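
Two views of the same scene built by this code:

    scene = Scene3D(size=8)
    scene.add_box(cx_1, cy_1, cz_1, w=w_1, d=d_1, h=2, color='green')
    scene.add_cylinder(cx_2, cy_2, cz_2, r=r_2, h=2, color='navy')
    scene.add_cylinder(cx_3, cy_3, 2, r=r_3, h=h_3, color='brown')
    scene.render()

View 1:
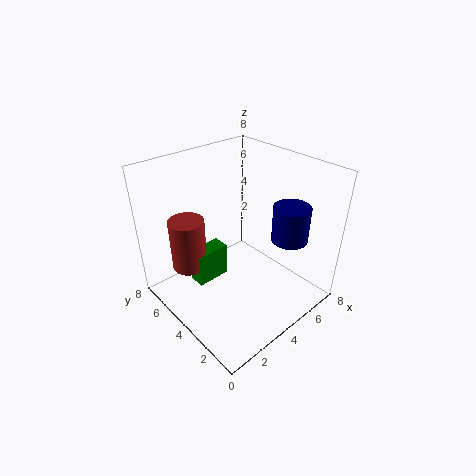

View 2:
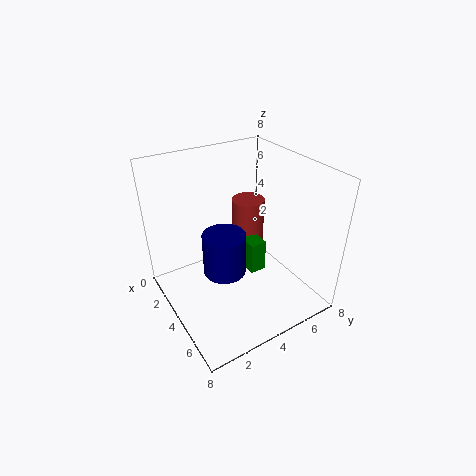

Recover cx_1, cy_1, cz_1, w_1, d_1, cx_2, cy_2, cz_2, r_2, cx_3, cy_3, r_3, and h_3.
cx_1 = 2
cy_1 = 5
cz_1 = 1
w_1 = 2
d_1 = 1
cx_2 = 6
cy_2 = 2
cz_2 = 4
r_2 = 1
cx_3 = 2
cy_3 = 6
r_3 = 1
h_3 = 3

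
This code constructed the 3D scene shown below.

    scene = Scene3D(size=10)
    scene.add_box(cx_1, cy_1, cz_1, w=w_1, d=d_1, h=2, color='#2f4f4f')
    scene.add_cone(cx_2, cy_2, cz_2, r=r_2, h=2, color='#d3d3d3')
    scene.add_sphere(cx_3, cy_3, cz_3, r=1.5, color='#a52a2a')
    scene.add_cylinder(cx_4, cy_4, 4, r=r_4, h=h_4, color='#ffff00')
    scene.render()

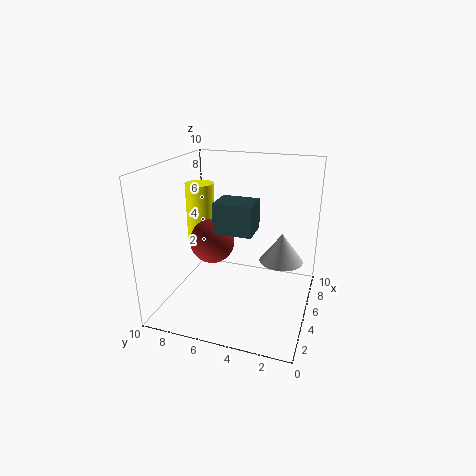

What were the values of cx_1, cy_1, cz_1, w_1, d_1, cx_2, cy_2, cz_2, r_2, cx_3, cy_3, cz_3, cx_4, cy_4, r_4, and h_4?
cx_1 = 3; cy_1 = 3.5; cz_1 = 6; w_1 = 2; d_1 = 2.5; cx_2 = 5.5; cy_2 = 2; cz_2 = 3.5; r_2 = 1.5; cx_3 = 4; cy_3 = 6.5; cz_3 = 5; cx_4 = 5.5; cy_4 = 8; r_4 = 1; h_4 = 4.5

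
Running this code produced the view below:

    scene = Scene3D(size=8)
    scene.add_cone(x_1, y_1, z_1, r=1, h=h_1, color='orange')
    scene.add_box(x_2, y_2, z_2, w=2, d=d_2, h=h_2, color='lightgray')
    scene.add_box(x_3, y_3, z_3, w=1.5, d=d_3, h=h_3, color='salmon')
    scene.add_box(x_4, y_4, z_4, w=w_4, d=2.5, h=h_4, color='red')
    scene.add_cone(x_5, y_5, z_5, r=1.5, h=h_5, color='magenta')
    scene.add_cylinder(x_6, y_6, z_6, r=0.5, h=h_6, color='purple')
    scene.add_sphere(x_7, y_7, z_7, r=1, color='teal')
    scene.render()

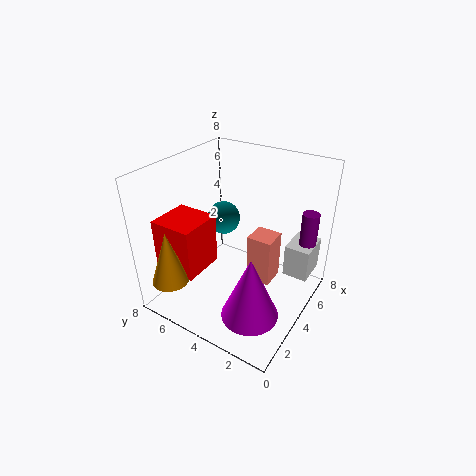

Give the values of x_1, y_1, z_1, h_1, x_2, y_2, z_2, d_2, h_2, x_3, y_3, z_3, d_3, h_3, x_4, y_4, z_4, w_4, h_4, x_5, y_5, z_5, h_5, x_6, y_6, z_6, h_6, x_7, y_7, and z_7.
x_1 = 1, y_1 = 6.5, z_1 = 2, h_1 = 3, x_2 = 6, y_2 = 0.5, z_2 = 1, d_2 = 1.5, h_2 = 2, x_3 = 5, y_3 = 2.5, z_3 = 0.5, d_3 = 1.5, h_3 = 3, x_4 = 1.5, y_4 = 5.5, z_4 = 2, w_4 = 2.5, h_4 = 3, x_5 = 2, y_5 = 2, z_5 = 1, h_5 = 3.5, x_6 = 7, y_6 = 1, z_6 = 1, h_6 = 4, x_7 = 5.5, y_7 = 6, z_7 = 4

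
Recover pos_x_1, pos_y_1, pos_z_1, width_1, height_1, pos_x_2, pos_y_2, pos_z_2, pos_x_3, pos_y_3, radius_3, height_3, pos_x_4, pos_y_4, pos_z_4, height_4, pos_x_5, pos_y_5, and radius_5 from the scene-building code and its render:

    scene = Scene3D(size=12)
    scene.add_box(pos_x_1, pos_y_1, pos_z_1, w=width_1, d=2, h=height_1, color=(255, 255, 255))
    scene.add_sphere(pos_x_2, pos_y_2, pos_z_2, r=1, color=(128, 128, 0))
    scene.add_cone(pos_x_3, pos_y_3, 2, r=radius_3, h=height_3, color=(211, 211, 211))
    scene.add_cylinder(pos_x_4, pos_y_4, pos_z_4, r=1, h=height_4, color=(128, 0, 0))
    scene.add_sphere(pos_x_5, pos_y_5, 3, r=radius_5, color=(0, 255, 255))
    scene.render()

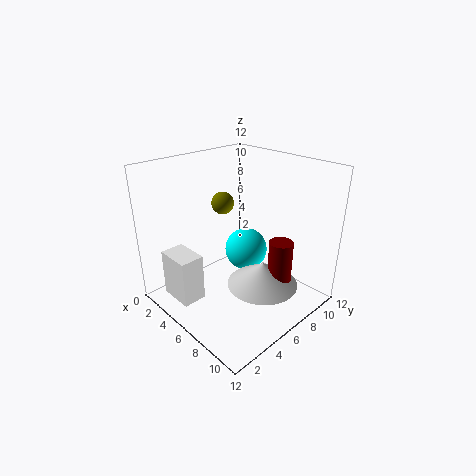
pos_x_1 = 2
pos_y_1 = 1
pos_z_1 = 1
width_1 = 3
height_1 = 4
pos_x_2 = 3
pos_y_2 = 7
pos_z_2 = 8
pos_x_3 = 8
pos_y_3 = 7
radius_3 = 3
height_3 = 2
pos_x_4 = 9
pos_y_4 = 8
pos_z_4 = 2
height_4 = 4
pos_x_5 = 4
pos_y_5 = 9
radius_5 = 2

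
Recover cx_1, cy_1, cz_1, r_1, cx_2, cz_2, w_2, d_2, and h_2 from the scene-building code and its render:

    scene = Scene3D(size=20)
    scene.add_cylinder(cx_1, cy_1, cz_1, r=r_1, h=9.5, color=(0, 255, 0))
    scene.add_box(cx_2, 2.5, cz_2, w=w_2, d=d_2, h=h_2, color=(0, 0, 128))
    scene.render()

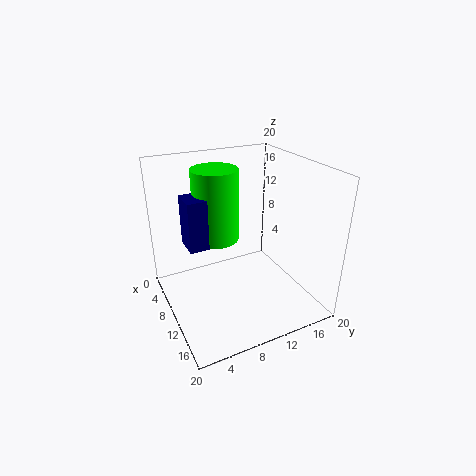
cx_1 = 9.5, cy_1 = 7, cz_1 = 10.5, r_1 = 3, cx_2 = 8.5, cz_2 = 10.5, w_2 = 3.5, d_2 = 2.5, h_2 = 6.5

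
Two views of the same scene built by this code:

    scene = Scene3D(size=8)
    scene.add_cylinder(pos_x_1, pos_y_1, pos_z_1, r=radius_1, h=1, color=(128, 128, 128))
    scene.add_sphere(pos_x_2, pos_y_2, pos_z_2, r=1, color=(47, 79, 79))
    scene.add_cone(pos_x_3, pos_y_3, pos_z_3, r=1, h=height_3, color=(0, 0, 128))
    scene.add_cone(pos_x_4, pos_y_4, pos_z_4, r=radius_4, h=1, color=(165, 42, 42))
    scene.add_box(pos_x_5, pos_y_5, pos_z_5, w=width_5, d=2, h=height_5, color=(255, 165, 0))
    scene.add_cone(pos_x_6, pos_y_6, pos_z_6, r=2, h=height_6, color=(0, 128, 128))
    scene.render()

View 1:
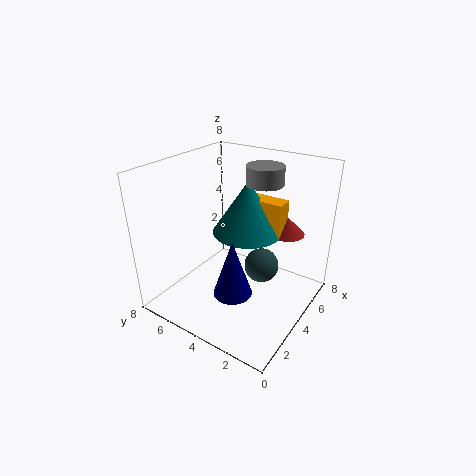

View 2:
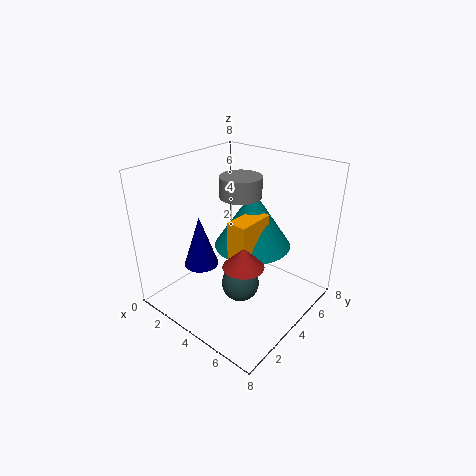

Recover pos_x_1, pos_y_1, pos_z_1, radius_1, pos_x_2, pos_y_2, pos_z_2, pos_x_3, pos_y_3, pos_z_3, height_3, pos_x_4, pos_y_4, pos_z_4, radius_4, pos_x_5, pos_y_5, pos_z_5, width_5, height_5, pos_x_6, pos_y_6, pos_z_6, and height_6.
pos_x_1 = 5
pos_y_1 = 3
pos_z_1 = 7
radius_1 = 1
pos_x_2 = 5
pos_y_2 = 3
pos_z_2 = 2
pos_x_3 = 2
pos_y_3 = 3
pos_z_3 = 2
height_3 = 3
pos_x_4 = 6
pos_y_4 = 2
pos_z_4 = 4
radius_4 = 1
pos_x_5 = 5
pos_y_5 = 2
pos_z_5 = 4
width_5 = 1
height_5 = 2
pos_x_6 = 5
pos_y_6 = 4
pos_z_6 = 4
height_6 = 3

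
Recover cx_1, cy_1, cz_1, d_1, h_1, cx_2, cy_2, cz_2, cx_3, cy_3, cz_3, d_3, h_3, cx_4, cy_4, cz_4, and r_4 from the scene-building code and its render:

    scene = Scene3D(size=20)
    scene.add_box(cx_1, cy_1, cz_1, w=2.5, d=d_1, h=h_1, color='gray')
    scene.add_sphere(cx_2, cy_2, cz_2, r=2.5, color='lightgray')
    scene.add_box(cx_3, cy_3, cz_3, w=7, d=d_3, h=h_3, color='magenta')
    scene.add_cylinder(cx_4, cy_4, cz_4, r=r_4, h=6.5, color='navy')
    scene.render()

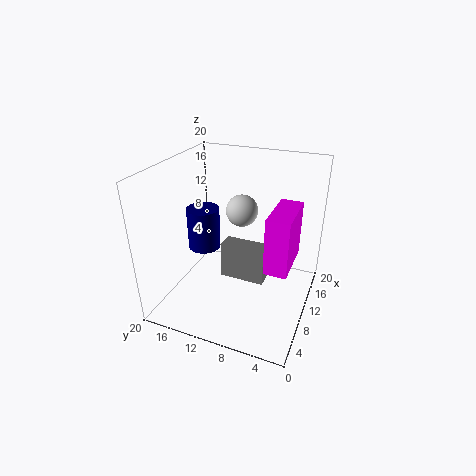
cx_1 = 7.5, cy_1 = 5.5, cz_1 = 5, d_1 = 6, h_1 = 5, cx_2 = 16.5, cy_2 = 12, cz_2 = 11, cx_3 = 6, cy_3 = 2, cz_3 = 8, d_3 = 3, h_3 = 7.5, cx_4 = 13, cy_4 = 17, cz_4 = 5.5, r_4 = 2.5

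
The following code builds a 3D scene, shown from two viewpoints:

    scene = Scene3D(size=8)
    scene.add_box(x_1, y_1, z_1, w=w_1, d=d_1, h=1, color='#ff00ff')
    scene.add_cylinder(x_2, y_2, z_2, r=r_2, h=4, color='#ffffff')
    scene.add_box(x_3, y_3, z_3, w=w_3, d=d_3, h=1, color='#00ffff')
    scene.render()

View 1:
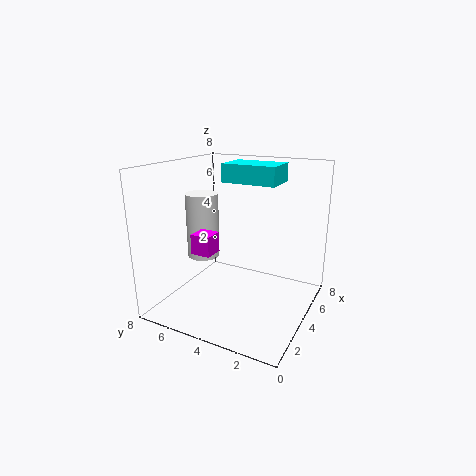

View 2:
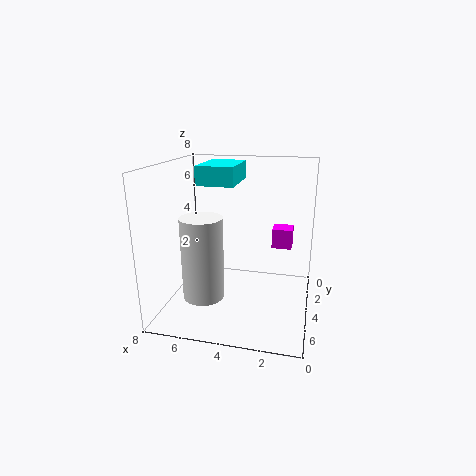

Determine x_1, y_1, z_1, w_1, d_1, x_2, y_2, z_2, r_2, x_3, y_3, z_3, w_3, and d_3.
x_1 = 1
y_1 = 4
z_1 = 4
w_1 = 1
d_1 = 1
x_2 = 5
y_2 = 7
z_2 = 2
r_2 = 1
x_3 = 4
y_3 = 2
z_3 = 7
w_3 = 2
d_3 = 3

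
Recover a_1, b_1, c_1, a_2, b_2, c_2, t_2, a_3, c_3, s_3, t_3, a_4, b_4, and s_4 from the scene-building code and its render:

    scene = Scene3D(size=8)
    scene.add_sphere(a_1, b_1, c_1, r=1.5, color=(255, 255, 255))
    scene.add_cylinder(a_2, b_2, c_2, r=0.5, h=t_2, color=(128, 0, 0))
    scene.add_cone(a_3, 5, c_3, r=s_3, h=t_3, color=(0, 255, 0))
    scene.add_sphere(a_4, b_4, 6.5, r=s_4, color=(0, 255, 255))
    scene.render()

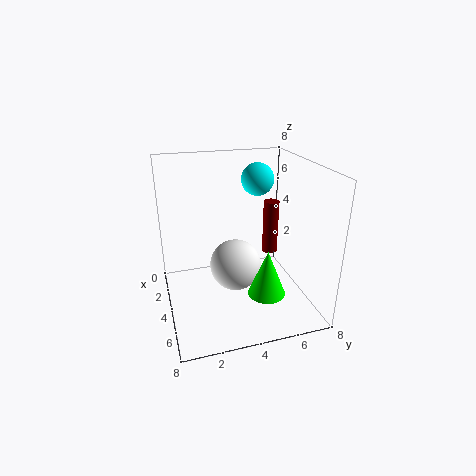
a_1 = 3.5
b_1 = 4
c_1 = 2
a_2 = 1.5
b_2 = 7
c_2 = 1.5
t_2 = 3.5
a_3 = 6
c_3 = 1.5
s_3 = 1
t_3 = 2.5
a_4 = 1.5
b_4 = 6
s_4 = 1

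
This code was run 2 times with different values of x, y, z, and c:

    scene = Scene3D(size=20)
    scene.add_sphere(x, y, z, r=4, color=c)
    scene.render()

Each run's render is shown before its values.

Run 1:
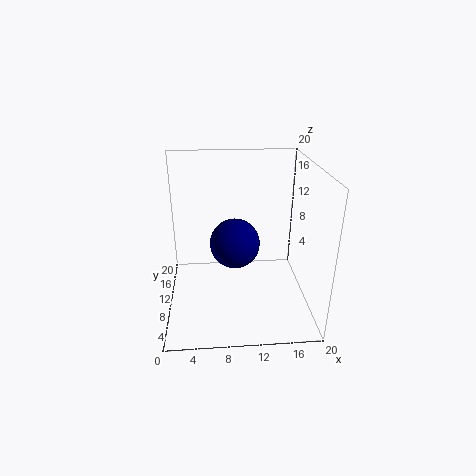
x = 10
y = 16
z = 6
c = 'navy'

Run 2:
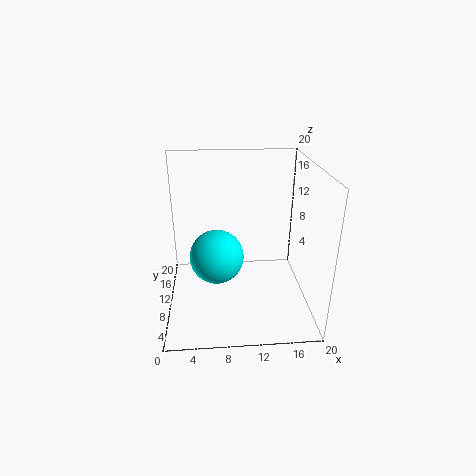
x = 7
y = 12
z = 6
c = 'cyan'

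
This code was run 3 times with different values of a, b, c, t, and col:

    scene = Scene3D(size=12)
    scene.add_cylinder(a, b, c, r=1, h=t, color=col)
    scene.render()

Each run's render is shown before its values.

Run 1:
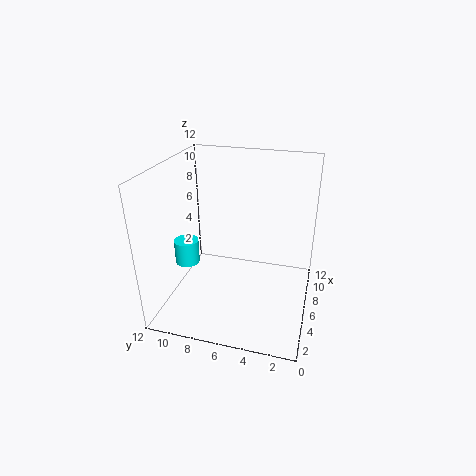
a = 4.5
b = 10
c = 4
t = 2
col = 'cyan'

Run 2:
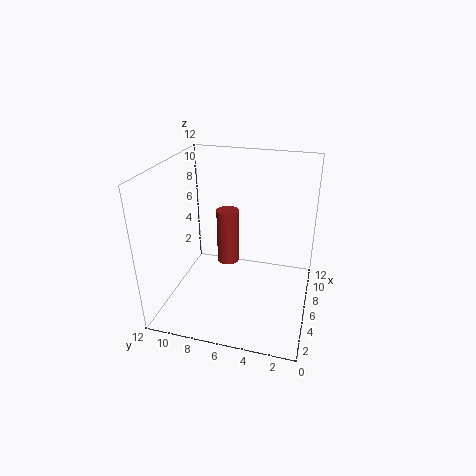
a = 8
b = 7.5
c = 2.5
t = 5
col = 'brown'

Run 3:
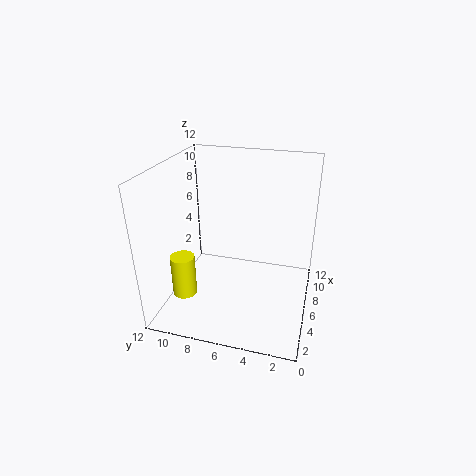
a = 3.5
b = 10
c = 1.5
t = 3.5
col = 'yellow'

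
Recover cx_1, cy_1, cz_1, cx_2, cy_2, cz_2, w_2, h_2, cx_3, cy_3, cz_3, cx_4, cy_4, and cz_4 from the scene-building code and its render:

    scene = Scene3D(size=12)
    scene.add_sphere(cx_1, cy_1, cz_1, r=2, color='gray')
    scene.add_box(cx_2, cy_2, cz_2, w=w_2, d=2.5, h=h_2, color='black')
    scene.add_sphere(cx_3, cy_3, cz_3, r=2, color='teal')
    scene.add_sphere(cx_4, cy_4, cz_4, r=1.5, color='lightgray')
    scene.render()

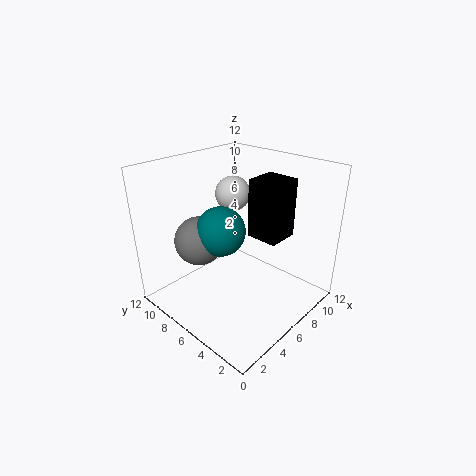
cx_1 = 3.5
cy_1 = 8
cz_1 = 6
cx_2 = 5.5
cy_2 = 2
cz_2 = 7
w_2 = 2.5
h_2 = 4.5
cx_3 = 4.5
cy_3 = 6.5
cz_3 = 7
cx_4 = 7.5
cy_4 = 8
cz_4 = 9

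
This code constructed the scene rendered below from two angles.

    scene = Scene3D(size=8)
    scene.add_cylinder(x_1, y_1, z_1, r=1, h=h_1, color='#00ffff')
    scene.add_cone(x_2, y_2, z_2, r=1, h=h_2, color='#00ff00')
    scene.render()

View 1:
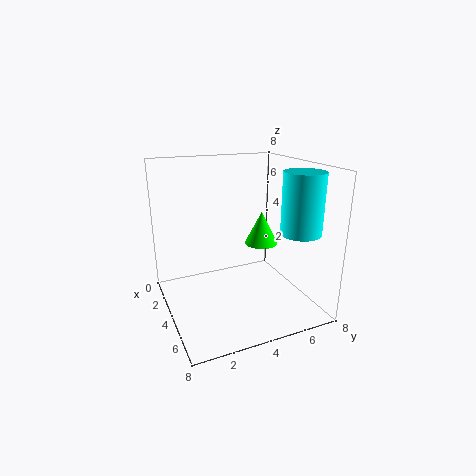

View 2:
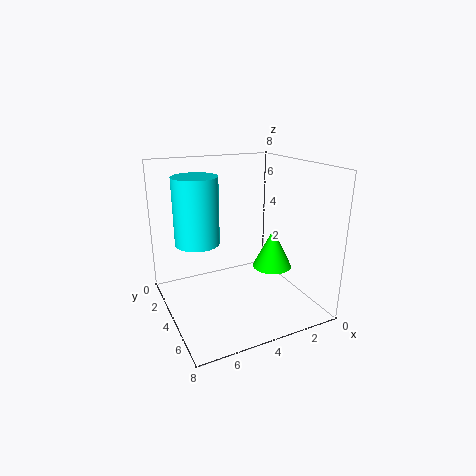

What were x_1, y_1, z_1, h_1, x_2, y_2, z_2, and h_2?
x_1 = 7; y_1 = 6; z_1 = 5; h_1 = 3; x_2 = 3; y_2 = 6; z_2 = 3; h_2 = 2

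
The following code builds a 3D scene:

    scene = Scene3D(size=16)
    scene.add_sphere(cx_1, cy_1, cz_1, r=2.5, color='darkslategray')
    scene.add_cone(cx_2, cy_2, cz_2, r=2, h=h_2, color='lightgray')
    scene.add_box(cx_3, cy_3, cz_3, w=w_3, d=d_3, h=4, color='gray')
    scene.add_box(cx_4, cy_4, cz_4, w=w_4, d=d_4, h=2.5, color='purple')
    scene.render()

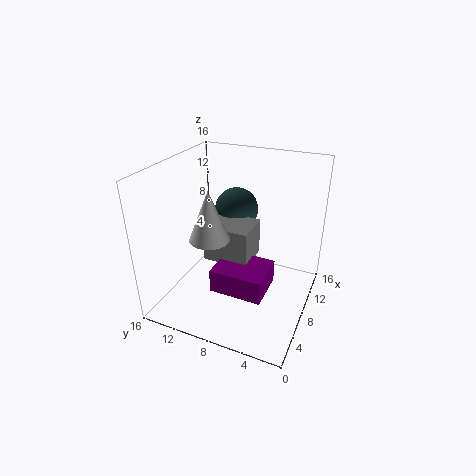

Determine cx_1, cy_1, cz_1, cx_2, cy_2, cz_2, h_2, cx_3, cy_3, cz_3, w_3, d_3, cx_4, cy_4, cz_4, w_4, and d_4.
cx_1 = 11, cy_1 = 9.5, cz_1 = 10, cx_2 = 3.5, cy_2 = 9, cz_2 = 10, h_2 = 5, cx_3 = 5.5, cy_3 = 6, cz_3 = 6, w_3 = 4, d_3 = 5, cx_4 = 3, cy_4 = 3.5, cz_4 = 4, w_4 = 4.5, d_4 = 5.5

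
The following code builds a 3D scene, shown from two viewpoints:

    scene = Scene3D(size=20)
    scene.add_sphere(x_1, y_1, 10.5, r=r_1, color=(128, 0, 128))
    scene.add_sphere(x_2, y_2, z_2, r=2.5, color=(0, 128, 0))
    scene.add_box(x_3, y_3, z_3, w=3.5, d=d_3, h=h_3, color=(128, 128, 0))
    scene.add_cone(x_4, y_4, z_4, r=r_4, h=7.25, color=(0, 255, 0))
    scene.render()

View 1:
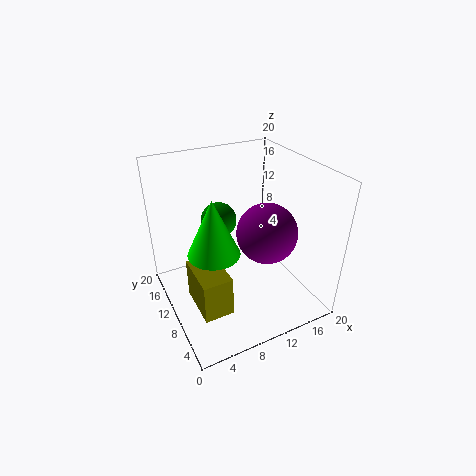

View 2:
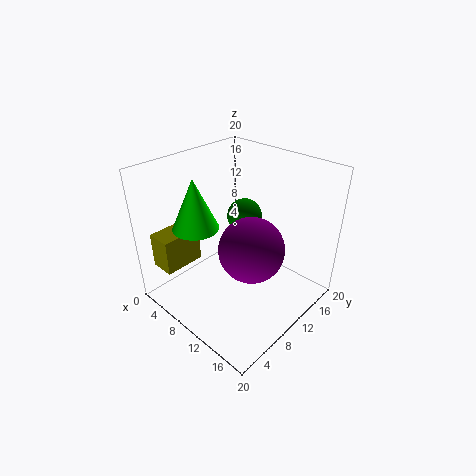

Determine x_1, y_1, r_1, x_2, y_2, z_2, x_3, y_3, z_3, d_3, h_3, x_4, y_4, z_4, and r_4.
x_1 = 13.75; y_1 = 8.5; r_1 = 4.25; x_2 = 8.5; y_2 = 13; z_2 = 11.75; x_3 = 1.5; y_3 = 1.5; z_3 = 5.75; d_3 = 5.75; h_3 = 5; x_4 = 5; y_4 = 6.75; z_4 = 11; r_4 = 3.25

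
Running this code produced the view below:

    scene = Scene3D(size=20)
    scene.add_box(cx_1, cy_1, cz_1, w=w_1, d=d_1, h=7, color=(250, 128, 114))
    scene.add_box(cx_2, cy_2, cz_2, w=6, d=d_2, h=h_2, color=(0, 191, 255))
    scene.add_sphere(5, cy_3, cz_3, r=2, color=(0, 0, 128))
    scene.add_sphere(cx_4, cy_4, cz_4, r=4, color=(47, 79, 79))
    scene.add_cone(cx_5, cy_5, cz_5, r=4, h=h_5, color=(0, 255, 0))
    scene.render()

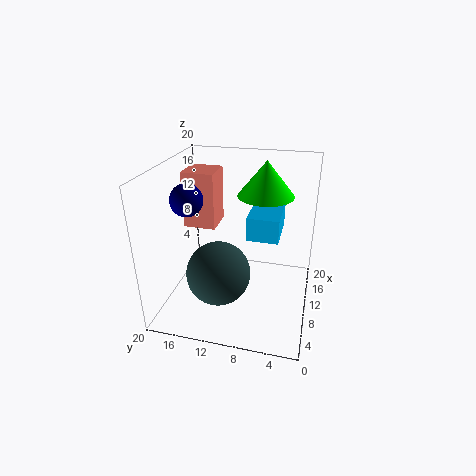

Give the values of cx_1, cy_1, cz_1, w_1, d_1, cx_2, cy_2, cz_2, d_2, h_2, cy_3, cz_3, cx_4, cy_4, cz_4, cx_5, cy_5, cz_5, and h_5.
cx_1 = 6
cy_1 = 12
cz_1 = 13
w_1 = 4
d_1 = 4
cx_2 = 6
cy_2 = 4
cz_2 = 12
d_2 = 4
h_2 = 3
cy_3 = 15
cz_3 = 17
cx_4 = 4
cy_4 = 11
cz_4 = 8
cx_5 = 14
cy_5 = 7
cz_5 = 15
h_5 = 5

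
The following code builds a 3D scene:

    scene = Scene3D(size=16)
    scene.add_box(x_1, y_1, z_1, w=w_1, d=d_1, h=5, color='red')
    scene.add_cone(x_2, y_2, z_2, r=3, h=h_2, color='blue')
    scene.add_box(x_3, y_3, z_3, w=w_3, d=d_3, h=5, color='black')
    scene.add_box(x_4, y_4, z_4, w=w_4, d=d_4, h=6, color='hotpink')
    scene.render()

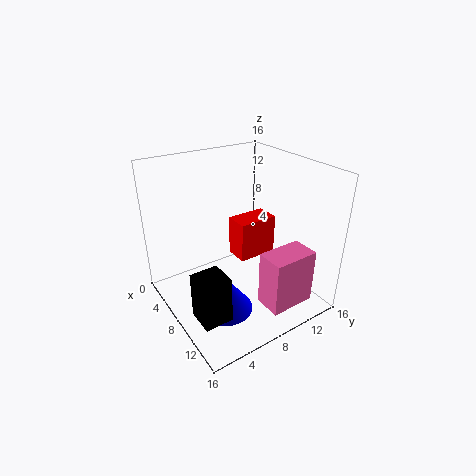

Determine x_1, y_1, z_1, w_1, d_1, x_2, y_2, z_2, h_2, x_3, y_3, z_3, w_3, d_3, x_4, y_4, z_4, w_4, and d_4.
x_1 = 3
y_1 = 10
z_1 = 3
w_1 = 3
d_1 = 5
x_2 = 10
y_2 = 5
z_2 = 1
h_2 = 4
x_3 = 10
y_3 = 1
z_3 = 2
w_3 = 3
d_3 = 3
x_4 = 12
y_4 = 8
z_4 = 2
w_4 = 3
d_4 = 5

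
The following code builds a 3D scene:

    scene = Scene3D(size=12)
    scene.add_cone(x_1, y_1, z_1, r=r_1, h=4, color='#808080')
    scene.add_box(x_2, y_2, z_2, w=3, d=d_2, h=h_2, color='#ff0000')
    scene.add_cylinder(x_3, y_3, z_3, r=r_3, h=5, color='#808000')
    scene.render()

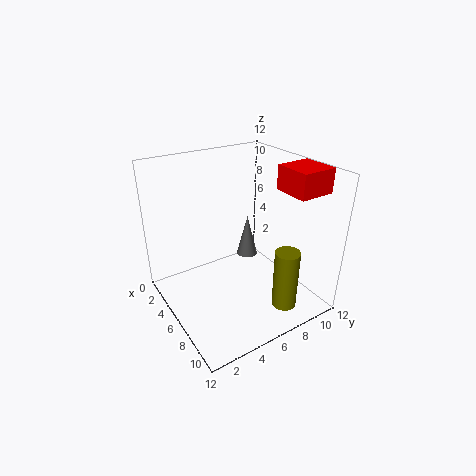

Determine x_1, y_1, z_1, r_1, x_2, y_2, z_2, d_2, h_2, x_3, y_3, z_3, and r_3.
x_1 = 3; y_1 = 9; z_1 = 2; r_1 = 1; x_2 = 7; y_2 = 9; z_2 = 10; d_2 = 3; h_2 = 2; x_3 = 10; y_3 = 8; z_3 = 1; r_3 = 1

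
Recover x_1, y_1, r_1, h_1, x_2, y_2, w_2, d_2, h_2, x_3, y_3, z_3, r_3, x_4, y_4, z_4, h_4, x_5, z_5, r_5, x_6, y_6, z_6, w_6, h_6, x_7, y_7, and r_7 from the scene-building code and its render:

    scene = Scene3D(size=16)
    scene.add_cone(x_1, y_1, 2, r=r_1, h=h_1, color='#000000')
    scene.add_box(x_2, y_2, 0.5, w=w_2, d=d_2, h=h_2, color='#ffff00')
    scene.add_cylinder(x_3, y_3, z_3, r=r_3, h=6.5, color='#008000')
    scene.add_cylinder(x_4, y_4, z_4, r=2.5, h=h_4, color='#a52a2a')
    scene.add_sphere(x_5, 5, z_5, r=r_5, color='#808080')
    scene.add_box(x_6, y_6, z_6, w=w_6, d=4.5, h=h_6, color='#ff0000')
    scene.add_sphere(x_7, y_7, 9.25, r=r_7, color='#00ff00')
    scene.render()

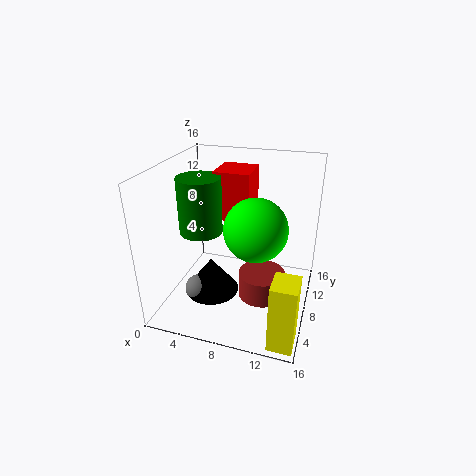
x_1 = 5.5
y_1 = 6
r_1 = 3
h_1 = 4
x_2 = 13.25
y_2 = 0.25
w_2 = 2.5
d_2 = 3
h_2 = 7.25
x_3 = 3.25
y_3 = 8.75
z_3 = 7.75
r_3 = 2.5
x_4 = 11.25
y_4 = 6.25
z_4 = 2.5
h_4 = 2.75
x_5 = 4.25
z_5 = 2.5
r_5 = 1.5
x_6 = 4.25
y_6 = 10.25
z_6 = 8.75
w_6 = 4.25
h_6 = 5.75
x_7 = 10
y_7 = 8
r_7 = 3.5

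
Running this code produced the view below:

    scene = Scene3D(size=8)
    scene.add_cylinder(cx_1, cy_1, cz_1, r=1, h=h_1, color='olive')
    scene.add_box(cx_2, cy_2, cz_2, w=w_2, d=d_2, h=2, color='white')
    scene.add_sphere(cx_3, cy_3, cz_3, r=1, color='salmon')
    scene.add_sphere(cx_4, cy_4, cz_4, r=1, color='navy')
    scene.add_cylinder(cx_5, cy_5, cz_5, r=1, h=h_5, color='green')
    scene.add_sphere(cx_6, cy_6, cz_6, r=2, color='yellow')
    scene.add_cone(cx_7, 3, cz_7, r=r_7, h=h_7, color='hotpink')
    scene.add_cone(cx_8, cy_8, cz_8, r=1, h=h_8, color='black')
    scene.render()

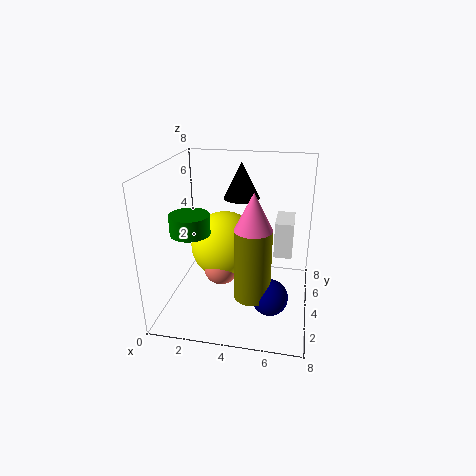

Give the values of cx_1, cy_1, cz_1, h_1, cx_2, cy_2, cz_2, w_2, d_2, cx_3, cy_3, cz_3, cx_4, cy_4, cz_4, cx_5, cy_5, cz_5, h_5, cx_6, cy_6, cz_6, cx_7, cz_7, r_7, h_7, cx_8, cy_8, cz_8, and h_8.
cx_1 = 5
cy_1 = 3
cz_1 = 1
h_1 = 4
cx_2 = 6
cy_2 = 4
cz_2 = 3
w_2 = 1
d_2 = 2
cx_3 = 3
cy_3 = 4
cz_3 = 2
cx_4 = 6
cy_4 = 3
cz_4 = 1
cx_5 = 2
cy_5 = 2
cz_5 = 5
h_5 = 1
cx_6 = 3
cy_6 = 5
cz_6 = 3
cx_7 = 5
cz_7 = 5
r_7 = 1
h_7 = 2
cx_8 = 4
cy_8 = 5
cz_8 = 6
h_8 = 2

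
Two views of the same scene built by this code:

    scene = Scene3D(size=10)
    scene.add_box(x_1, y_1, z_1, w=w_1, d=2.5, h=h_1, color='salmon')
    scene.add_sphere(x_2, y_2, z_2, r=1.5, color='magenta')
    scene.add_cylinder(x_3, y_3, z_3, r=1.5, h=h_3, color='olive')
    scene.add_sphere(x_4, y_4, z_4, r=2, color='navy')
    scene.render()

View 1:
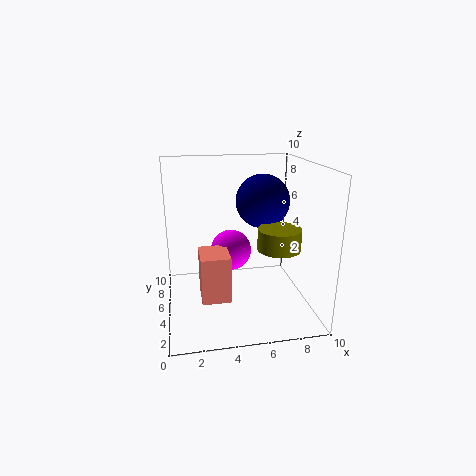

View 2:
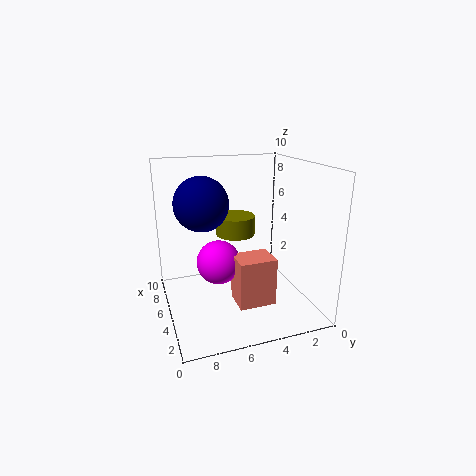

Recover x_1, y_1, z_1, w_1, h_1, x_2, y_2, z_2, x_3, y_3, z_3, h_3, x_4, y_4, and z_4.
x_1 = 2.25
y_1 = 3.25
z_1 = 1
w_1 = 2
h_1 = 3.25
x_2 = 4.75
y_2 = 6.5
z_2 = 3.5
x_3 = 7.75
y_3 = 4.25
z_3 = 4.25
h_3 = 1.5
x_4 = 7.25
y_4 = 7
z_4 = 7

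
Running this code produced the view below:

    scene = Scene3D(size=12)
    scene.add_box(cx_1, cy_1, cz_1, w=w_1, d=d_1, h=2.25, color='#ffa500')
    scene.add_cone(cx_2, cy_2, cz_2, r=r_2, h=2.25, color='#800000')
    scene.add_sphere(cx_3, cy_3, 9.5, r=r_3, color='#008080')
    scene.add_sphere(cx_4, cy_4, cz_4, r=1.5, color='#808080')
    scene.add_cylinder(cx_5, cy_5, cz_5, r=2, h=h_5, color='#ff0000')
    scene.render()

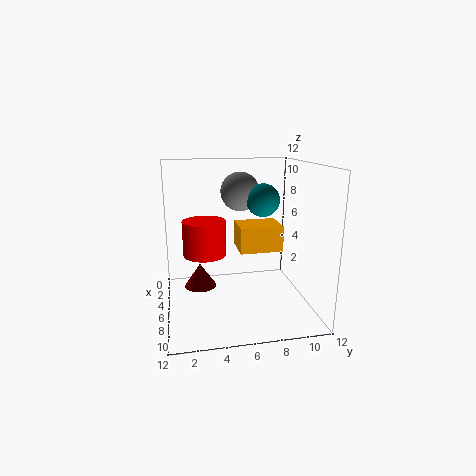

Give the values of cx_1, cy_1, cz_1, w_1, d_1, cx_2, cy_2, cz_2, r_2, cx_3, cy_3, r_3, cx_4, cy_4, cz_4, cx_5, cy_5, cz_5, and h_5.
cx_1 = 3
cy_1 = 6.25
cz_1 = 4.5
w_1 = 3
d_1 = 3.75
cx_2 = 2.5
cy_2 = 3
cz_2 = 0.25
r_2 = 1.5
cx_3 = 8
cy_3 = 7.5
r_3 = 1.25
cx_4 = 6.75
cy_4 = 6
cz_4 = 10
cx_5 = 2.75
cy_5 = 3.5
cz_5 = 3.5
h_5 = 3.25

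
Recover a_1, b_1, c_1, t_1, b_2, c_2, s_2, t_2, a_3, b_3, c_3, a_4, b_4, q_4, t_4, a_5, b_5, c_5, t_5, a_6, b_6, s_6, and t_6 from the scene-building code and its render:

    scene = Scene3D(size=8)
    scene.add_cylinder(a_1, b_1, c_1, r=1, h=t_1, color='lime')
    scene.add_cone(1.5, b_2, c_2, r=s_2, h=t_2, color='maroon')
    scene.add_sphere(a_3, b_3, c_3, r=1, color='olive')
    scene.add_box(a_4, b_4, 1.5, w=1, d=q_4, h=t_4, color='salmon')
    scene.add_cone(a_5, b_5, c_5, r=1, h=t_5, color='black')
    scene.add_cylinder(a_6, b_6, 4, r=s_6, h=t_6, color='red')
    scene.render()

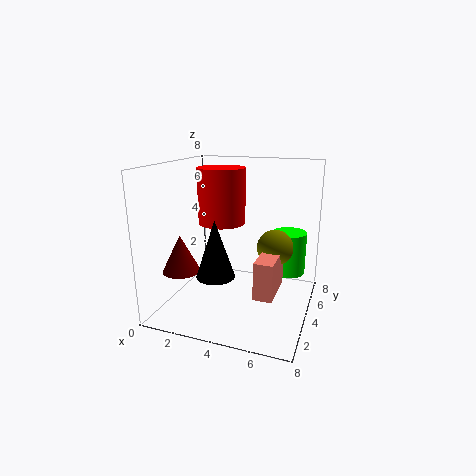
a_1 = 6.5; b_1 = 6; c_1 = 1.5; t_1 = 2.5; b_2 = 2; c_2 = 2.5; s_2 = 1; t_2 = 2; a_3 = 6; b_3 = 4.5; c_3 = 3.5; a_4 = 5.5; b_4 = 2; q_4 = 2.5; t_4 = 2; a_5 = 3.5; b_5 = 2; c_5 = 2.5; t_5 = 3; a_6 = 2; b_6 = 6.5; s_6 = 1.5; t_6 = 3.5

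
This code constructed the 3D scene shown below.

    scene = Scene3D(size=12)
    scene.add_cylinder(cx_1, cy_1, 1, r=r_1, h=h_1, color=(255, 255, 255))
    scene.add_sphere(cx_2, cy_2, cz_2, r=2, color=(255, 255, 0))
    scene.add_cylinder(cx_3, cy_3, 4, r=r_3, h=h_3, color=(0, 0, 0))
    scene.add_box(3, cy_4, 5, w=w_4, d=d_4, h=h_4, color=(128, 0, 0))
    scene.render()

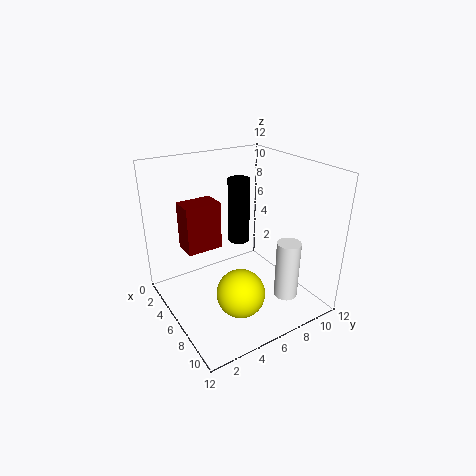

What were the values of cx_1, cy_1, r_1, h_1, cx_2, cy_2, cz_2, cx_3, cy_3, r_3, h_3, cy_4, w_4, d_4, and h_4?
cx_1 = 9, cy_1 = 9, r_1 = 1, h_1 = 5, cx_2 = 8, cy_2 = 5, cz_2 = 2, cx_3 = 3, cy_3 = 8, r_3 = 1, h_3 = 6, cy_4 = 2, w_4 = 2, d_4 = 3, h_4 = 4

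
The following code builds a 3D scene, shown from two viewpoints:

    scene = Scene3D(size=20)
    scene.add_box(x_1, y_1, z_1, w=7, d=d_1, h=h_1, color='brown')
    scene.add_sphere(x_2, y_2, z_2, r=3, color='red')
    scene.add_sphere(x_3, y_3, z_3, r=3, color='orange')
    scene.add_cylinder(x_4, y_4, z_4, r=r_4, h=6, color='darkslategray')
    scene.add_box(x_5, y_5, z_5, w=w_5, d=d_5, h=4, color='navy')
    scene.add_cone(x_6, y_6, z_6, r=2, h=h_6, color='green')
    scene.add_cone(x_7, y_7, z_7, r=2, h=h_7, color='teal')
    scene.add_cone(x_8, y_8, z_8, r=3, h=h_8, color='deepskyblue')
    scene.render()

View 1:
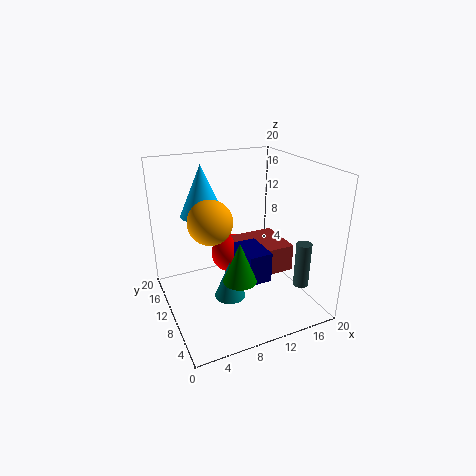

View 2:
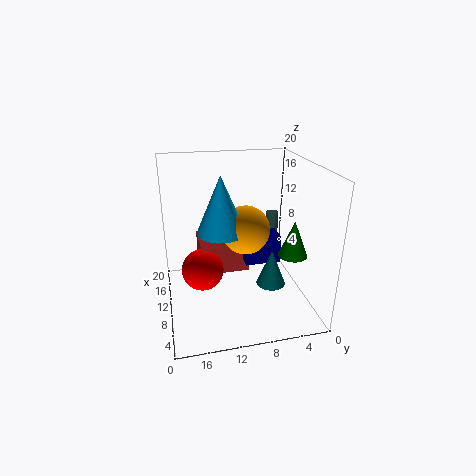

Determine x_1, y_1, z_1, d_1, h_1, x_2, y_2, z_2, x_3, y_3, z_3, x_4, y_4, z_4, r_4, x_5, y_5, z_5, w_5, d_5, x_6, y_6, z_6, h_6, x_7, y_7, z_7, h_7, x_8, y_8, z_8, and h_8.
x_1 = 11, y_1 = 8, z_1 = 4, d_1 = 7, h_1 = 4, x_2 = 11, y_2 = 15, z_2 = 5, x_3 = 6, y_3 = 10, z_3 = 13, x_4 = 16, y_4 = 3, z_4 = 5, r_4 = 1, x_5 = 9, y_5 = 4, z_5 = 6, w_5 = 3, d_5 = 5, x_6 = 7, y_6 = 3, z_6 = 8, h_6 = 5, x_7 = 7, y_7 = 6, z_7 = 4, h_7 = 5, x_8 = 6, y_8 = 13, z_8 = 13, h_8 = 7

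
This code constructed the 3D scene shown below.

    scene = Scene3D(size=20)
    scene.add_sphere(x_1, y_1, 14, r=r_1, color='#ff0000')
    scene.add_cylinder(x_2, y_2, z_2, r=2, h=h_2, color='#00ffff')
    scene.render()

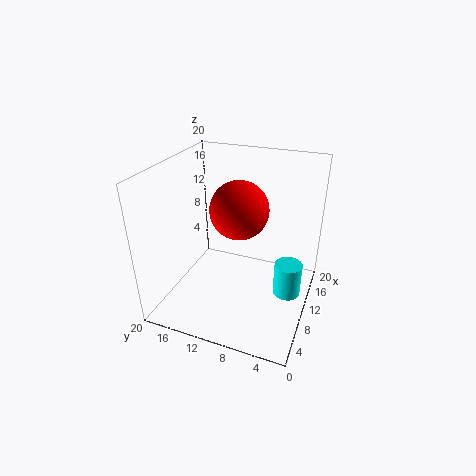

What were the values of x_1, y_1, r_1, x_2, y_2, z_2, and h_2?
x_1 = 10.5, y_1 = 10, r_1 = 4, x_2 = 12, y_2 = 3, z_2 = 1, h_2 = 5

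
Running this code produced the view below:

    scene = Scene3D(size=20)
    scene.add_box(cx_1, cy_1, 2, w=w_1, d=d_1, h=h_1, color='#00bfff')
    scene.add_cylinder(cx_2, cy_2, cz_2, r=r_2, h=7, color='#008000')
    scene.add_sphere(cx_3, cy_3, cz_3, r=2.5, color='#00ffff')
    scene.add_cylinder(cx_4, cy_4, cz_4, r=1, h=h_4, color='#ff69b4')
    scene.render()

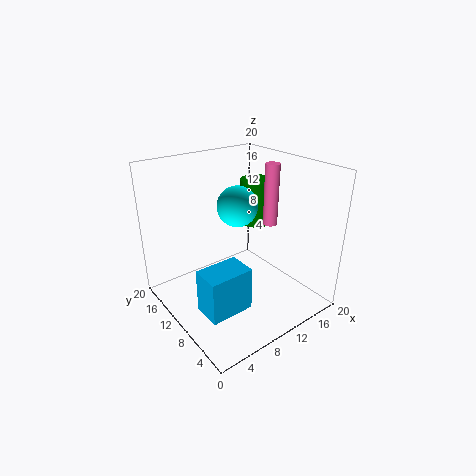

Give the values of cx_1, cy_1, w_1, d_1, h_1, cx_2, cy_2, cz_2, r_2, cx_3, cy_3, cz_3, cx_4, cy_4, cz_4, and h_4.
cx_1 = 2.5; cy_1 = 5; w_1 = 6; d_1 = 4; h_1 = 6; cx_2 = 17; cy_2 = 14.5; cz_2 = 9; r_2 = 2.5; cx_3 = 8; cy_3 = 7.5; cz_3 = 16; cx_4 = 14.5; cy_4 = 8.5; cz_4 = 11.5; h_4 = 8.5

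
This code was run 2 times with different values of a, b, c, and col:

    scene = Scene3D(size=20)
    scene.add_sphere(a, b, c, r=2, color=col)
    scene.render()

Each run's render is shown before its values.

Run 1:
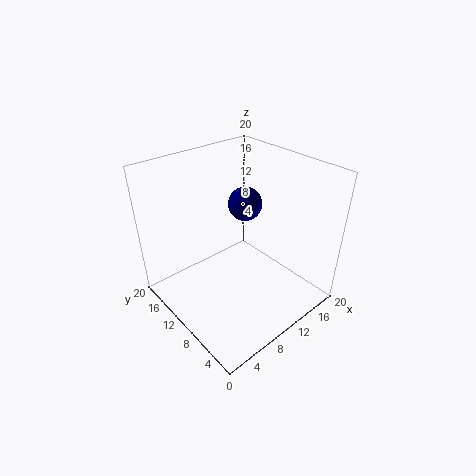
a = 8.5, b = 7, c = 17, col = 'navy'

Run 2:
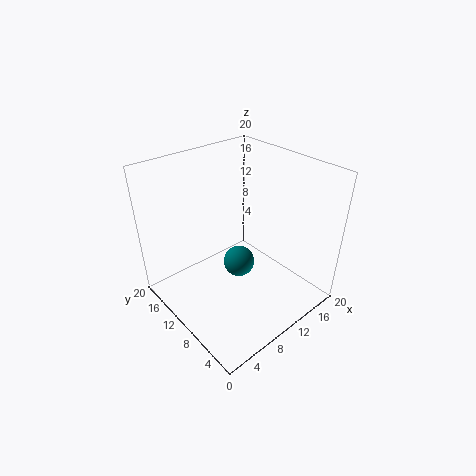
a = 8, b = 7.5, c = 8.5, col = 'teal'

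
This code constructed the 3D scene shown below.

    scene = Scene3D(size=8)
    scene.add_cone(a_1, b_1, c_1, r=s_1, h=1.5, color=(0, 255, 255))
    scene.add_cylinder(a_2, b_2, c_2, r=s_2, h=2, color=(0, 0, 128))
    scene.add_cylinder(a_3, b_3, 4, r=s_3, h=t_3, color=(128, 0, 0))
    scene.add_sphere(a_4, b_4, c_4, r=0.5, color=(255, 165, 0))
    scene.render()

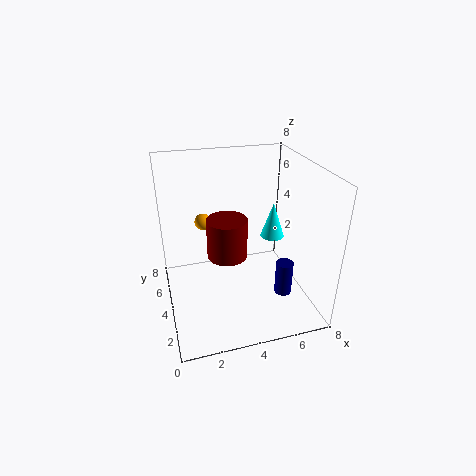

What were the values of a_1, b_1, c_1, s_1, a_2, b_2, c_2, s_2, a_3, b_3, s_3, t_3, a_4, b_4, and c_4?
a_1 = 4.5; b_1 = 0.5; c_1 = 6; s_1 = 0.5; a_2 = 6.5; b_2 = 3; c_2 = 0.5; s_2 = 0.5; a_3 = 3; b_3 = 2.5; s_3 = 1; t_3 = 2; a_4 = 2.5; b_4 = 6.5; c_4 = 4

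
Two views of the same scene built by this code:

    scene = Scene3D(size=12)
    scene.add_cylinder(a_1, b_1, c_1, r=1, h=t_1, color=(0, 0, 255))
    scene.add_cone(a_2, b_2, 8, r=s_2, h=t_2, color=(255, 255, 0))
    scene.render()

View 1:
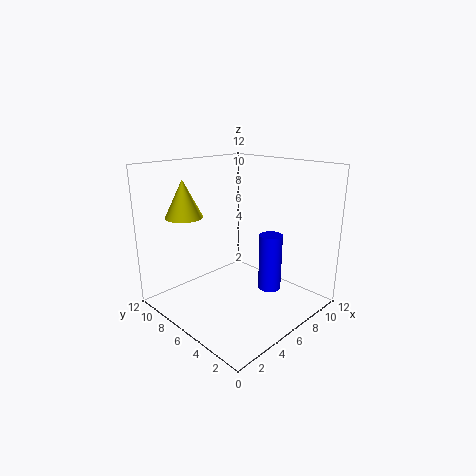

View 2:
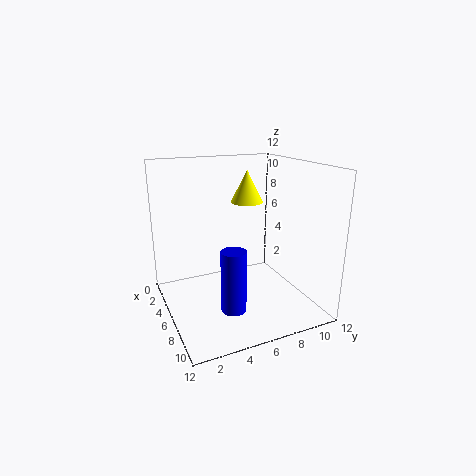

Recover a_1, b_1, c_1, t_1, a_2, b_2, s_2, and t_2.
a_1 = 8.5; b_1 = 4.5; c_1 = 1; t_1 = 5; a_2 = 2.5; b_2 = 8.5; s_2 = 1.5; t_2 = 3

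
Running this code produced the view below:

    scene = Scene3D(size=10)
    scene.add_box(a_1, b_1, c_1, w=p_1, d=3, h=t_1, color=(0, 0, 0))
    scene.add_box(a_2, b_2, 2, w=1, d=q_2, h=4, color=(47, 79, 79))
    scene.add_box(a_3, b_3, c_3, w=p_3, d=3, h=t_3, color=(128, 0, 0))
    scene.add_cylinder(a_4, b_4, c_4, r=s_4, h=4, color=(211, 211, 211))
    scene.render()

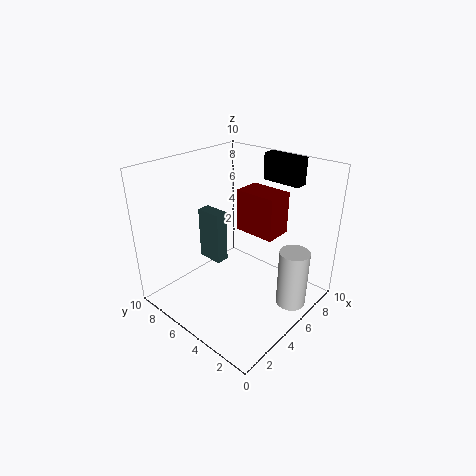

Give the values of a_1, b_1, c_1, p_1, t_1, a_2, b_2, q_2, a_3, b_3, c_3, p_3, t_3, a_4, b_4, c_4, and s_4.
a_1 = 9, b_1 = 3, c_1 = 8, p_1 = 1, t_1 = 2, a_2 = 5, b_2 = 7, q_2 = 2, a_3 = 6, b_3 = 3, c_3 = 5, p_3 = 2, t_3 = 3, a_4 = 6, b_4 = 1, c_4 = 1, s_4 = 1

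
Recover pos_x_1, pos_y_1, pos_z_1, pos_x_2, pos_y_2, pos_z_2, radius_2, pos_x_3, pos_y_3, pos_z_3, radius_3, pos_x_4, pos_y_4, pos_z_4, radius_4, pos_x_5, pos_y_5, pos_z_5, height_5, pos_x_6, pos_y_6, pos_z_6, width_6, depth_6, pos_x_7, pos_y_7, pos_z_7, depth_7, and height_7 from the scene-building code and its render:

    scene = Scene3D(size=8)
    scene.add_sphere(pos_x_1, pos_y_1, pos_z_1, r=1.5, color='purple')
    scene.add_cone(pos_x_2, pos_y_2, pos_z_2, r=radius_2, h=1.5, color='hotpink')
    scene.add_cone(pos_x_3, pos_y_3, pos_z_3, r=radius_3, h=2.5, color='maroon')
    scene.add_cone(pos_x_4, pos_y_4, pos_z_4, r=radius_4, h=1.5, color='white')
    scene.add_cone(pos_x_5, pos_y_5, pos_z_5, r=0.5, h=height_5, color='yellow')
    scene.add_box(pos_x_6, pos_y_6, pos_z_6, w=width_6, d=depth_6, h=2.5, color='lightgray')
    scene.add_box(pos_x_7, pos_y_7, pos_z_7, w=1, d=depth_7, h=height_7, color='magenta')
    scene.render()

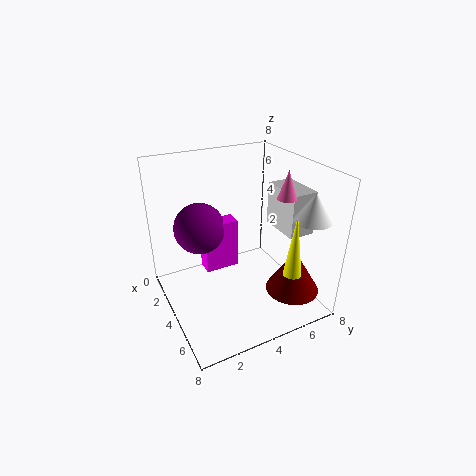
pos_x_1 = 2, pos_y_1 = 2.5, pos_z_1 = 4, pos_x_2 = 5.5, pos_y_2 = 6, pos_z_2 = 6.5, radius_2 = 0.5, pos_x_3 = 6, pos_y_3 = 6.5, pos_z_3 = 1, radius_3 = 1.5, pos_x_4 = 6.5, pos_y_4 = 7, pos_z_4 = 5.5, radius_4 = 1, pos_x_5 = 6.5, pos_y_5 = 6, pos_z_5 = 2.5, height_5 = 3.5, pos_x_6 = 3, pos_y_6 = 6.5, pos_z_6 = 4, width_6 = 2.5, depth_6 = 1.5, pos_x_7 = 2, pos_y_7 = 2.5, pos_z_7 = 1.5, depth_7 = 2, height_7 = 3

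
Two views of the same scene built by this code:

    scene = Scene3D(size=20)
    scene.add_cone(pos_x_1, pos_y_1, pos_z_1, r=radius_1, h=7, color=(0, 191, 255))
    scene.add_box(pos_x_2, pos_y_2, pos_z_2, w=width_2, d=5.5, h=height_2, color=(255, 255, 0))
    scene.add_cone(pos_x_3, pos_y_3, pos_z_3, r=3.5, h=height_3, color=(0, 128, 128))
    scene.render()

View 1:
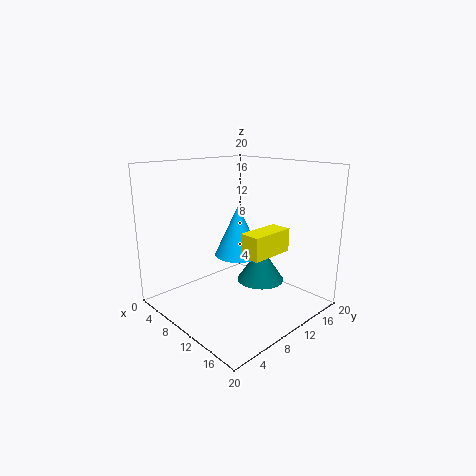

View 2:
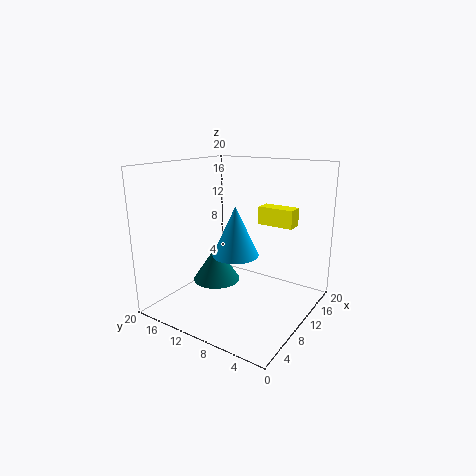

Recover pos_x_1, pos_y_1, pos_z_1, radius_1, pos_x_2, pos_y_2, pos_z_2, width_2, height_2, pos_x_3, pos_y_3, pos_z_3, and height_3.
pos_x_1 = 9.75; pos_y_1 = 10.25; pos_z_1 = 7.5; radius_1 = 3.25; pos_x_2 = 16; pos_y_2 = 4.75; pos_z_2 = 10.5; width_2 = 2.5; height_2 = 2.75; pos_x_3 = 10.5; pos_y_3 = 14.25; pos_z_3 = 2.5; height_3 = 5.25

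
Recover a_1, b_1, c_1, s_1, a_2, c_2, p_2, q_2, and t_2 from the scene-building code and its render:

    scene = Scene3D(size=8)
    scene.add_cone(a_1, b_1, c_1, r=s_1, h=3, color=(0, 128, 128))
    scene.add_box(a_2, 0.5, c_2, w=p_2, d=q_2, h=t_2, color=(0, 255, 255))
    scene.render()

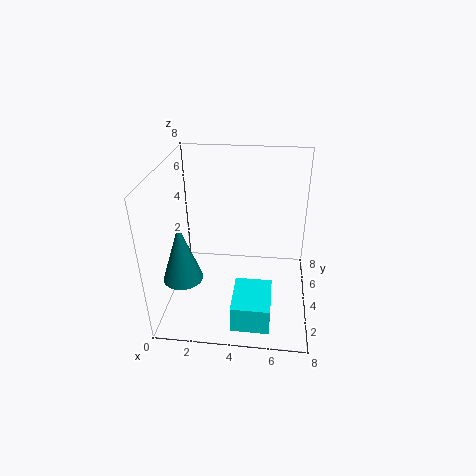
a_1 = 1.5; b_1 = 1.5; c_1 = 3; s_1 = 1; a_2 = 4; c_2 = 0.5; p_2 = 2; q_2 = 2.5; t_2 = 1.5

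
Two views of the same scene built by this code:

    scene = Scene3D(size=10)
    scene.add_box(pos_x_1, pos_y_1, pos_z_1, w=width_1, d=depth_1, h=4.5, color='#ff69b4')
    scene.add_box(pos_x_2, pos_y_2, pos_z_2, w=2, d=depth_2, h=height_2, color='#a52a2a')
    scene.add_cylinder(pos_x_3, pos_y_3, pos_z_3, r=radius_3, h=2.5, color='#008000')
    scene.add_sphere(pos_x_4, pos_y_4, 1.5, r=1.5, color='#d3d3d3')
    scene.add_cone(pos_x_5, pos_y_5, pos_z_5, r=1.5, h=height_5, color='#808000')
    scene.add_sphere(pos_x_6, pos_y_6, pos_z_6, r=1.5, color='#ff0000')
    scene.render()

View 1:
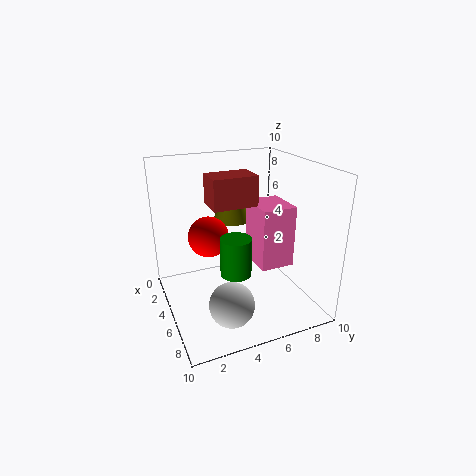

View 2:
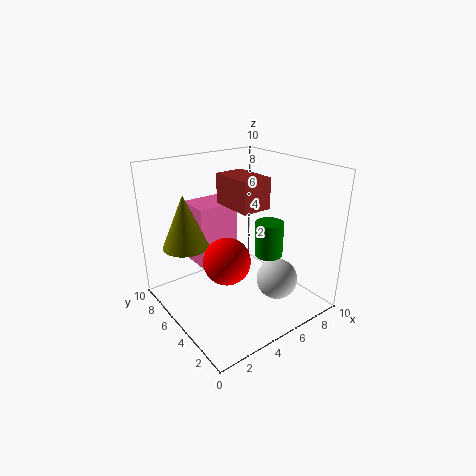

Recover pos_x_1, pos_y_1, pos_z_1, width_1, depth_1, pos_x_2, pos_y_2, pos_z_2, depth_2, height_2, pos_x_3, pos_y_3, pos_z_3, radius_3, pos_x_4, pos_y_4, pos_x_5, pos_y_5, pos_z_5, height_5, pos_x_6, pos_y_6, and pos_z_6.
pos_x_1 = 3
pos_y_1 = 6.5
pos_z_1 = 2.5
width_1 = 3
depth_1 = 2.5
pos_x_2 = 4
pos_y_2 = 3
pos_z_2 = 7.5
depth_2 = 3
height_2 = 2
pos_x_3 = 7
pos_y_3 = 4
pos_z_3 = 3.5
radius_3 = 1
pos_x_4 = 7.5
pos_y_4 = 3.5
pos_x_5 = 1.5
pos_y_5 = 6
pos_z_5 = 5
height_5 = 3.5
pos_x_6 = 3
pos_y_6 = 3.5
pos_z_6 = 4.5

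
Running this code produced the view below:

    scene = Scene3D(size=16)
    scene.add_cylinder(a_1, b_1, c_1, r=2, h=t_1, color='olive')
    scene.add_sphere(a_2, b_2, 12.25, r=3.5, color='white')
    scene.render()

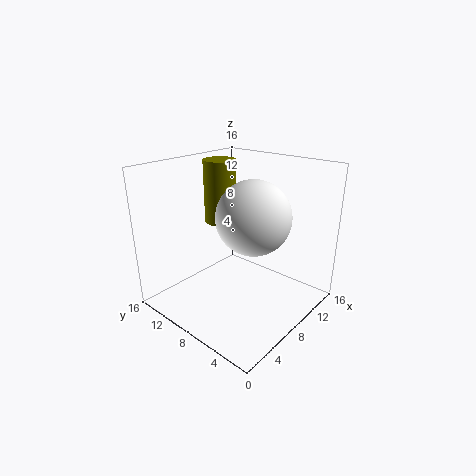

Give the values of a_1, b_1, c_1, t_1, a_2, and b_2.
a_1 = 11, b_1 = 13.5, c_1 = 7.75, t_1 = 7.75, a_2 = 5.25, b_2 = 3.75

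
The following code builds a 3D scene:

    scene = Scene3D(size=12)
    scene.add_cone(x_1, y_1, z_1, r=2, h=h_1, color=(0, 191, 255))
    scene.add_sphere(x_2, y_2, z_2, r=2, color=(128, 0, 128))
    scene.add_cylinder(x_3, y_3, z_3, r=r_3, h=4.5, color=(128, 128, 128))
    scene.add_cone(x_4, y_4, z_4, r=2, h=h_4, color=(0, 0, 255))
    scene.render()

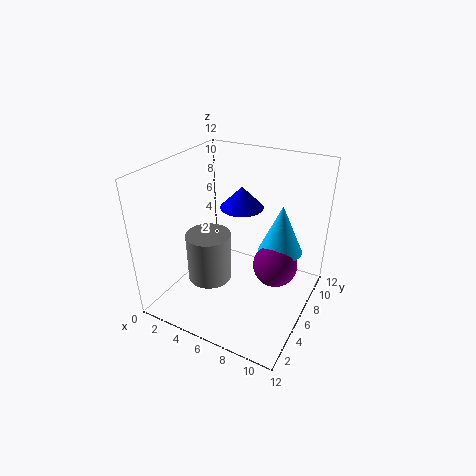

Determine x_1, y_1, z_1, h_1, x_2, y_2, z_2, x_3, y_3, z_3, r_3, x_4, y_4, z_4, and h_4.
x_1 = 8.5, y_1 = 9.5, z_1 = 3.5, h_1 = 4.5, x_2 = 8.5, y_2 = 8.5, z_2 = 2.5, x_3 = 3, y_3 = 6, z_3 = 1, r_3 = 2, x_4 = 4.5, y_4 = 9.5, z_4 = 7, h_4 = 2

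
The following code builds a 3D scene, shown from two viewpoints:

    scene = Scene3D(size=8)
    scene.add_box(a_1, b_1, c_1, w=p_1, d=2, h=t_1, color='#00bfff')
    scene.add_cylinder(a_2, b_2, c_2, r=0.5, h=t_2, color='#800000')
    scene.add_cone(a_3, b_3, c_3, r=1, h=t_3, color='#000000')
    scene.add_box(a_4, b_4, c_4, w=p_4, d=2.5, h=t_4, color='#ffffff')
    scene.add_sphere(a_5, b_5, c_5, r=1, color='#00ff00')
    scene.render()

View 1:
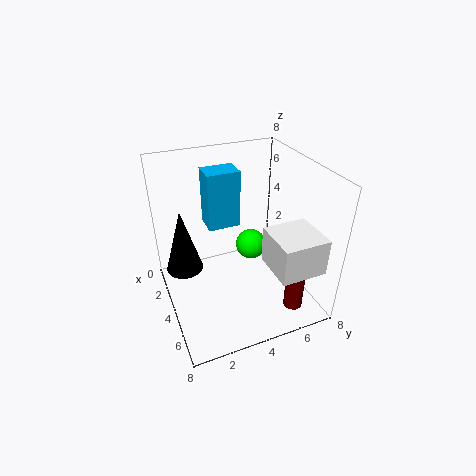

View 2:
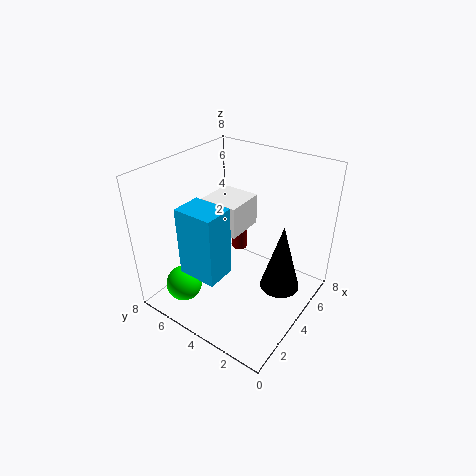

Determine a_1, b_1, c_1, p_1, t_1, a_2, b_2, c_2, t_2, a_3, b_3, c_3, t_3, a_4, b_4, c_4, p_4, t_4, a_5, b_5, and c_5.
a_1 = 0.5, b_1 = 3, c_1 = 3.5, p_1 = 1.5, t_1 = 3.5, a_2 = 7, b_2 = 6, c_2 = 1, t_2 = 2, a_3 = 3.5, b_3 = 1, c_3 = 2.5, t_3 = 3.5, a_4 = 5, b_4 = 5, c_4 = 3, p_4 = 2.5, t_4 = 2, a_5 = 1.5, b_5 = 6, c_5 = 1.5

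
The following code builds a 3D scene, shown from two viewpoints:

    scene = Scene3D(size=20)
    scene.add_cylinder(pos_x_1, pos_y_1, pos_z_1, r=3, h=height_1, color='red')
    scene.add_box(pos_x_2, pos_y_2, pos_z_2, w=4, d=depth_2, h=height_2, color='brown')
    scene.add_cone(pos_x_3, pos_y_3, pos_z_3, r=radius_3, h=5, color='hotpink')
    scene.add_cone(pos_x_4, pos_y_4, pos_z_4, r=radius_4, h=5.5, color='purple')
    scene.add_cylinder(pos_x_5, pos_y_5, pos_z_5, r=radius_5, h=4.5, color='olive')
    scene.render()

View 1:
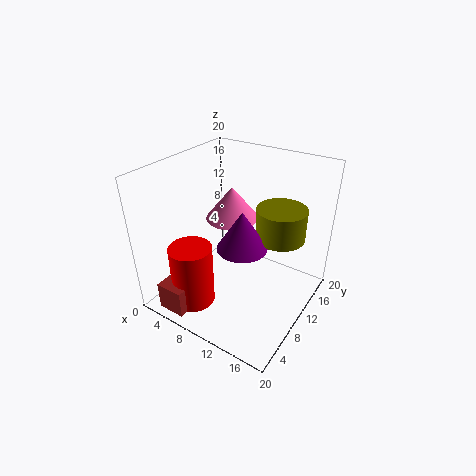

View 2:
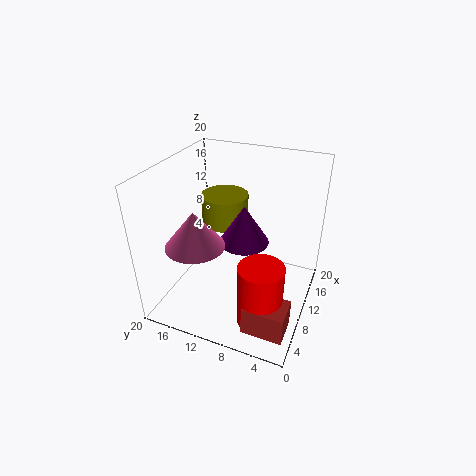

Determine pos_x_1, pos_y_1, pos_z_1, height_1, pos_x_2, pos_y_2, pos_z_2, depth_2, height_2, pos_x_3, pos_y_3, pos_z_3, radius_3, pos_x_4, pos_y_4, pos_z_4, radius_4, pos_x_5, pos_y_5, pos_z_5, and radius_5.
pos_x_1 = 5.5; pos_y_1 = 5; pos_z_1 = 0.5; height_1 = 9; pos_x_2 = 2.5; pos_y_2 = 1; pos_z_2 = 0.5; depth_2 = 5.5; height_2 = 4; pos_x_3 = 6; pos_y_3 = 14.5; pos_z_3 = 10; radius_3 = 4; pos_x_4 = 11; pos_y_4 = 9.5; pos_z_4 = 9; radius_4 = 3.5; pos_x_5 = 14.5; pos_y_5 = 14; pos_z_5 = 9.5; radius_5 = 3.5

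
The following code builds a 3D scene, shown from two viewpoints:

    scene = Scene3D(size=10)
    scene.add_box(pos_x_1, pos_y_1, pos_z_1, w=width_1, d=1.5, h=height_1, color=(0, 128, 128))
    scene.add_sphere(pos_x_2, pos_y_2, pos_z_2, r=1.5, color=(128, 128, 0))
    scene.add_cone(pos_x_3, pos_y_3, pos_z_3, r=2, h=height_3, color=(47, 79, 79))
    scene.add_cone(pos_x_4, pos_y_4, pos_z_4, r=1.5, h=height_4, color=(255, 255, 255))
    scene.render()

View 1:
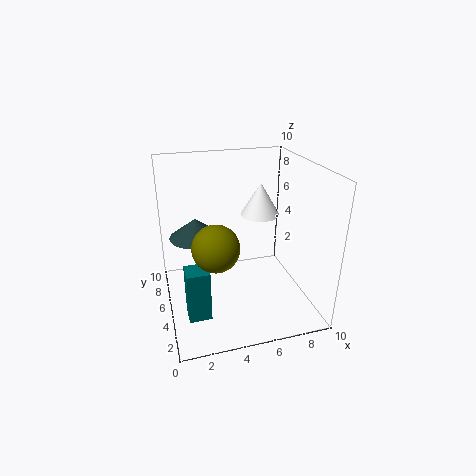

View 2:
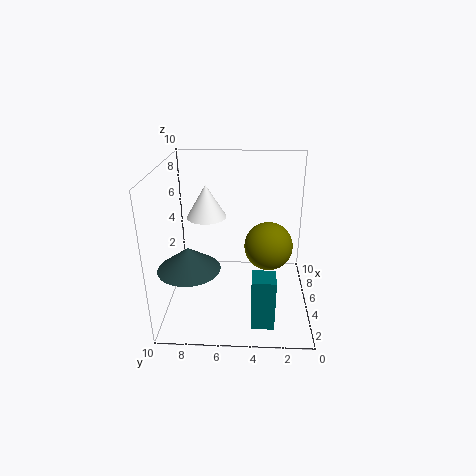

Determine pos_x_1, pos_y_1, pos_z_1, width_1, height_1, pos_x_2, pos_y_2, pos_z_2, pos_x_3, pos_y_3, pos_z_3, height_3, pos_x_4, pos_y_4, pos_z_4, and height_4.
pos_x_1 = 1, pos_y_1 = 2.5, pos_z_1 = 0.5, width_1 = 1.5, height_1 = 3.5, pos_x_2 = 3, pos_y_2 = 3, pos_z_2 = 5.5, pos_x_3 = 2.5, pos_y_3 = 8, pos_z_3 = 4, height_3 = 1.5, pos_x_4 = 7.5, pos_y_4 = 7.5, pos_z_4 = 5.5, height_4 = 2.5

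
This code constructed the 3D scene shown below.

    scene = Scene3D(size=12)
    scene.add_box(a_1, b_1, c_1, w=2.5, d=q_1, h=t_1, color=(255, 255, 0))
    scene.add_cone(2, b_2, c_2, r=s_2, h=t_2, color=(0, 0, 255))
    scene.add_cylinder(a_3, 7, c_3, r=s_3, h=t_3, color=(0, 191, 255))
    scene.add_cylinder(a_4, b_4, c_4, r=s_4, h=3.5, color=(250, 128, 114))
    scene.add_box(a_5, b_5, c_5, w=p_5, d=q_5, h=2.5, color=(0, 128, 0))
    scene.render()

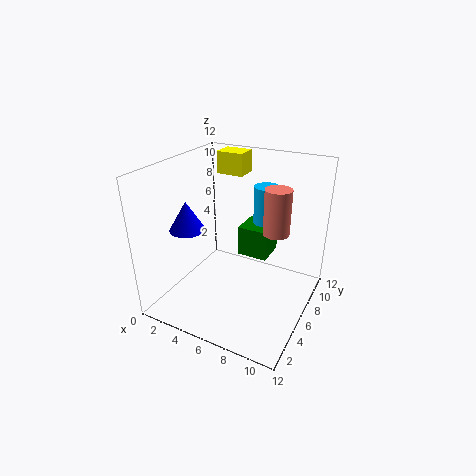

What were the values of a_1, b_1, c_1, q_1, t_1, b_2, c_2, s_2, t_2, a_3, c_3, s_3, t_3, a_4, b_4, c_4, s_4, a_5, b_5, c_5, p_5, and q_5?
a_1 = 2; b_1 = 9.5; c_1 = 10; q_1 = 2; t_1 = 2; b_2 = 4.5; c_2 = 6.5; s_2 = 1.5; t_2 = 2.5; a_3 = 8; c_3 = 7.5; s_3 = 1; t_3 = 3; a_4 = 9.5; b_4 = 5.5; c_4 = 7.5; s_4 = 1; a_5 = 6; b_5 = 6; c_5 = 4.5; p_5 = 2.5; q_5 = 2.5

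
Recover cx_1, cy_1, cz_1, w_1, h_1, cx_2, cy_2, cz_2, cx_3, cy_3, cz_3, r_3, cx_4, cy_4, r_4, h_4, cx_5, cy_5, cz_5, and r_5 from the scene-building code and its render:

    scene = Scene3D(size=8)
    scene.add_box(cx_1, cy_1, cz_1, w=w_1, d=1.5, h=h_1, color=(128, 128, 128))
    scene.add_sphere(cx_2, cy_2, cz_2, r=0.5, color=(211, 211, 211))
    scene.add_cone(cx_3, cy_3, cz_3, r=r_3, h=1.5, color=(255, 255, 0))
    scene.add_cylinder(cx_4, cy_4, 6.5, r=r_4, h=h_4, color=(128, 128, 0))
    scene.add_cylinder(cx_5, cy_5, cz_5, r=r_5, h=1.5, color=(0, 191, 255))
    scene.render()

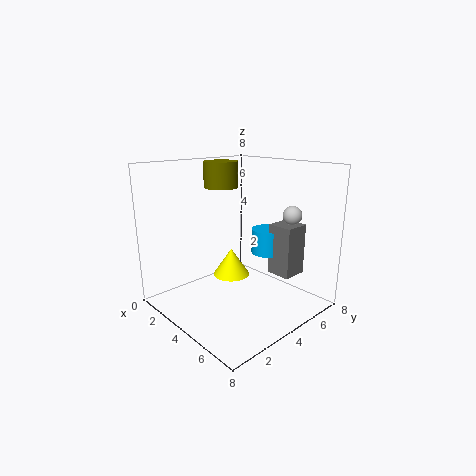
cx_1 = 4.5
cy_1 = 6
cz_1 = 1.5
w_1 = 1.5
h_1 = 3
cx_2 = 6.5
cy_2 = 5.5
cz_2 = 5.5
cx_3 = 4
cy_3 = 3.5
cz_3 = 2
r_3 = 1
cx_4 = 2
cy_4 = 4.5
r_4 = 1
h_4 = 1.5
cx_5 = 4
cy_5 = 6.5
cz_5 = 2.5
r_5 = 1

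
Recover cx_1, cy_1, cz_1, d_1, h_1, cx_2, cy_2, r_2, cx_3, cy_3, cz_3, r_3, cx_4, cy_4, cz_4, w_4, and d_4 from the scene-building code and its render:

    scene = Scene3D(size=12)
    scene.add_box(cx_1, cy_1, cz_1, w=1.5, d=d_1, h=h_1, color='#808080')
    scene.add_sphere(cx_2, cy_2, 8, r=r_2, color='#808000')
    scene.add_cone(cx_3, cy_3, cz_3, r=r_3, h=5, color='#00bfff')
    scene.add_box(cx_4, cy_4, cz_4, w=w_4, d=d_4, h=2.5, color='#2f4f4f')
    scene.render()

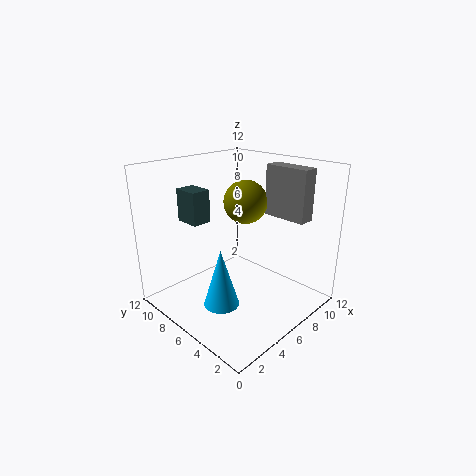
cx_1 = 10; cy_1 = 2.5; cz_1 = 7; d_1 = 4; h_1 = 4.5; cx_2 = 9; cy_2 = 8; r_2 = 2; cx_3 = 4; cy_3 = 6; cz_3 = 0.5; r_3 = 1.5; cx_4 = 2; cy_4 = 6.5; cz_4 = 8; w_4 = 1.5; d_4 = 2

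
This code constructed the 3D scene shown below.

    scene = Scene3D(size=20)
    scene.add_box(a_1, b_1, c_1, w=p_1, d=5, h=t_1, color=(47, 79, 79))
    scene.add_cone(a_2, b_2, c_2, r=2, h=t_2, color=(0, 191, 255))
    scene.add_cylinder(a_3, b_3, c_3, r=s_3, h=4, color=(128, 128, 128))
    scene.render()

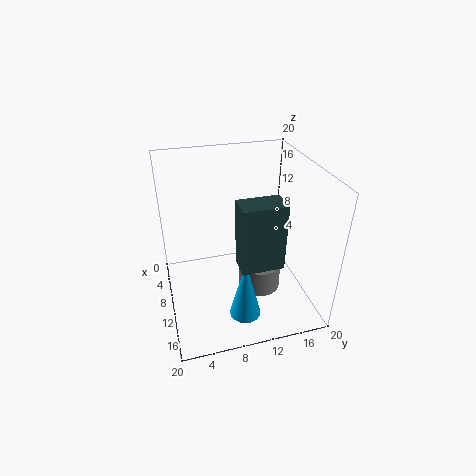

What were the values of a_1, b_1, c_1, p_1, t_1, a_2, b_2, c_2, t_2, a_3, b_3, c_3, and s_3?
a_1 = 16
b_1 = 8
c_1 = 11
p_1 = 3
t_1 = 8
a_2 = 17
b_2 = 9
c_2 = 3
t_2 = 8
a_3 = 11
b_3 = 13
c_3 = 2
s_3 = 3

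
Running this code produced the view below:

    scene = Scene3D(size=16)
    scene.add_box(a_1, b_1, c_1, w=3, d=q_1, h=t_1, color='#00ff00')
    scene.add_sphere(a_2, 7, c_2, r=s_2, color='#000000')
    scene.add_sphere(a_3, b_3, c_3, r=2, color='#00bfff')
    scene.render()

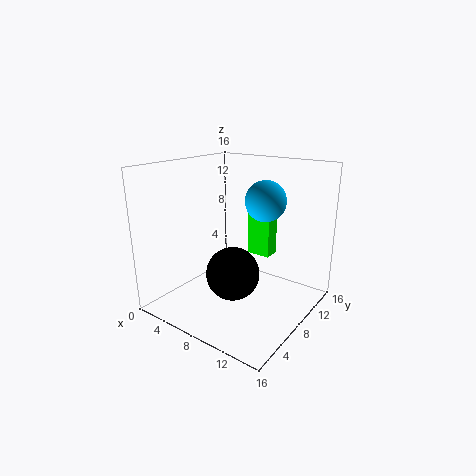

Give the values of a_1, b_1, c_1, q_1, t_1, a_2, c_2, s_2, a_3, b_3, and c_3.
a_1 = 6; b_1 = 13; c_1 = 4; q_1 = 2; t_1 = 7; a_2 = 8; c_2 = 4; s_2 = 3; a_3 = 12; b_3 = 7; c_3 = 13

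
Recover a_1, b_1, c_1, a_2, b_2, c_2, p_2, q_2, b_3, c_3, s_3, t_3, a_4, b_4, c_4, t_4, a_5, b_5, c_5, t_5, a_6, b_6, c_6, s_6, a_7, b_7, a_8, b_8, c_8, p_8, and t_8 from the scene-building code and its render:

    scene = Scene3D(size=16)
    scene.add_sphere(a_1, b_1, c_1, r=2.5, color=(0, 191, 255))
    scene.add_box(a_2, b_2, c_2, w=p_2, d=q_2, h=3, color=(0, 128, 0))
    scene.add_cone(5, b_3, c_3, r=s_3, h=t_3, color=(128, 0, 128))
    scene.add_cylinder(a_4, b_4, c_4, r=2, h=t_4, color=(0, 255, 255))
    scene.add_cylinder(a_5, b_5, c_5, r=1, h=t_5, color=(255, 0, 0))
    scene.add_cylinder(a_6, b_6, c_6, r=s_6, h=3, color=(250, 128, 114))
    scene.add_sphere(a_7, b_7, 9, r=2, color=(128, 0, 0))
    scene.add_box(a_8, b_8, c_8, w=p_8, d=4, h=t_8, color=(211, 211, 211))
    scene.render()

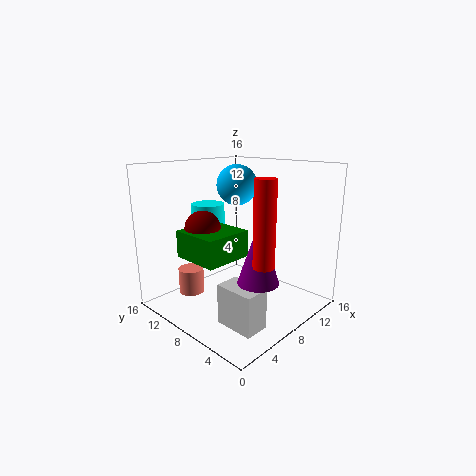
a_1 = 12
b_1 = 12
c_1 = 13
a_2 = 3
b_2 = 7
c_2 = 6
p_2 = 5.5
q_2 = 5.5
b_3 = 2.5
c_3 = 5.5
s_3 = 2
t_3 = 6
a_4 = 8.5
b_4 = 13.5
c_4 = 8
t_4 = 3
a_5 = 4.5
b_5 = 1.5
c_5 = 7.5
t_5 = 8
a_6 = 5.5
b_6 = 13.5
c_6 = 0.5
s_6 = 1.5
a_7 = 5.5
b_7 = 11
a_8 = 2
b_8 = 1
c_8 = 1.5
p_8 = 2.5
t_8 = 4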